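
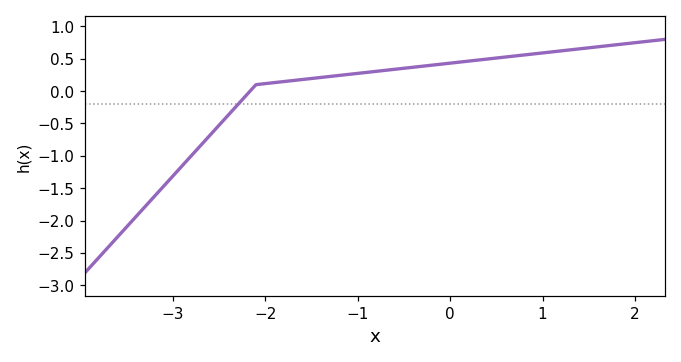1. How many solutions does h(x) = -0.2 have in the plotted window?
1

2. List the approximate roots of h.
-2.2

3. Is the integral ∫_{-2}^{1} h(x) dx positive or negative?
positive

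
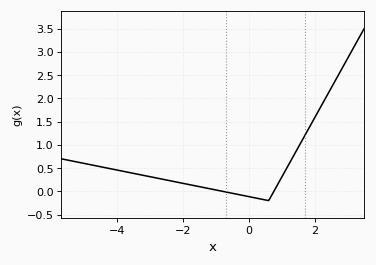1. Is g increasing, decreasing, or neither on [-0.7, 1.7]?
neither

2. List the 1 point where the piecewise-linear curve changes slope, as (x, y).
(0.6, -0.2)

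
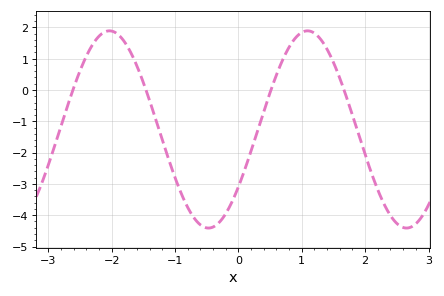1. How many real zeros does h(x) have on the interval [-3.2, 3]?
4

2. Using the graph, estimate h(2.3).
-3.7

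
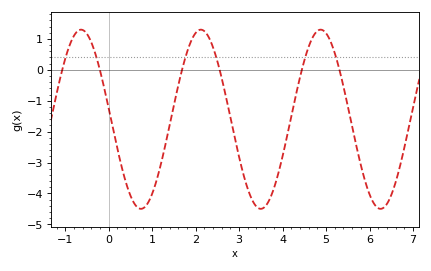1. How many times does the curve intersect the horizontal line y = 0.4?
6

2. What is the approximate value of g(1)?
-4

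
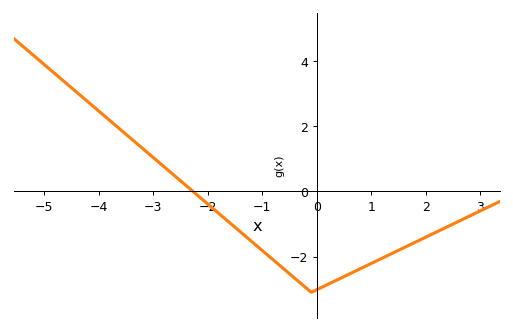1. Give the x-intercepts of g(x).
-2.2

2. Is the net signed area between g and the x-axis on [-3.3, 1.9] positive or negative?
negative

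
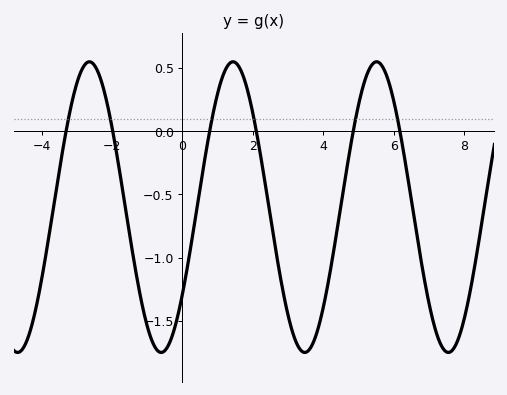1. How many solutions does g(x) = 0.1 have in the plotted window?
6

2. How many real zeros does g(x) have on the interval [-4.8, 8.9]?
6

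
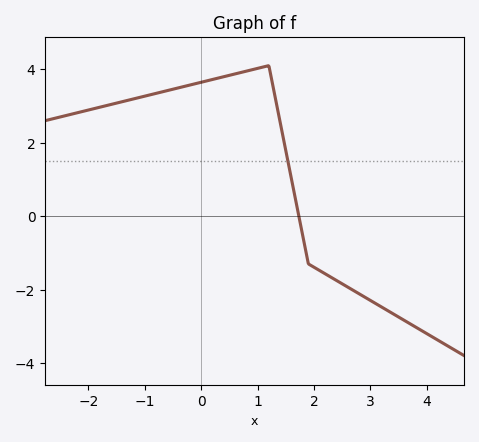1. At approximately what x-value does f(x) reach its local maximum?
1.2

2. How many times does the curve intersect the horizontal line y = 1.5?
1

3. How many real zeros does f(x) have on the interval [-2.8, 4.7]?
1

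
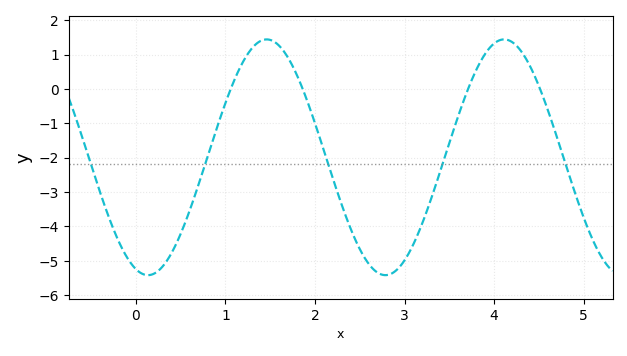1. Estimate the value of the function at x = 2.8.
-5.4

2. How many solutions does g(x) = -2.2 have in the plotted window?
5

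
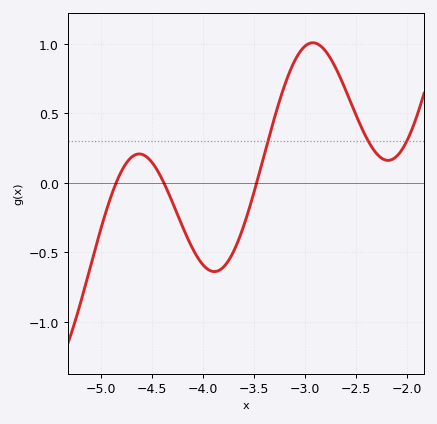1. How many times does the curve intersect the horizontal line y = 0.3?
3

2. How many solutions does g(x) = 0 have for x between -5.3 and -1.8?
3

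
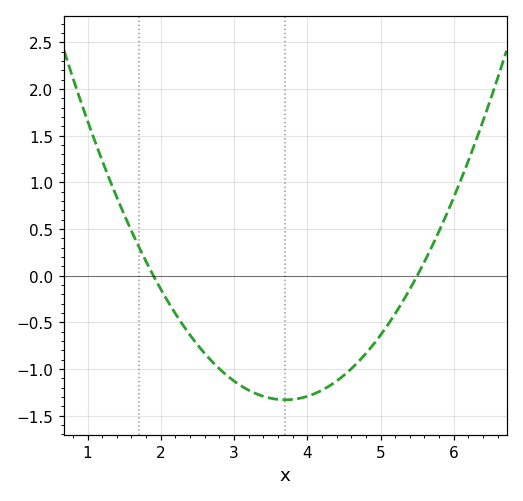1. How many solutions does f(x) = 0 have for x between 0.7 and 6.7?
2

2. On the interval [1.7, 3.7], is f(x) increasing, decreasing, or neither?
decreasing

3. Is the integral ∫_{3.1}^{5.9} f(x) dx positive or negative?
negative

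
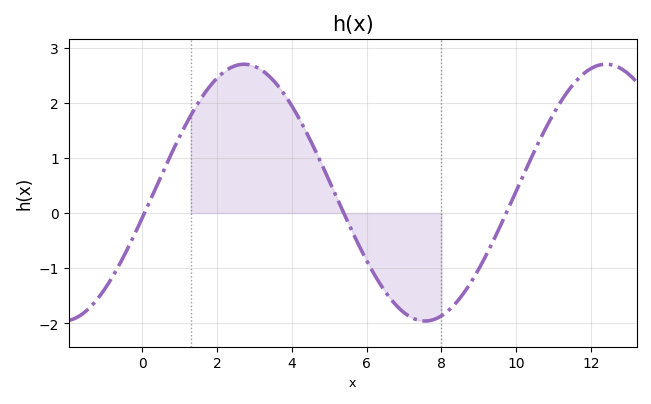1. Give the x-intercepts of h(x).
0, 5.4, 9.8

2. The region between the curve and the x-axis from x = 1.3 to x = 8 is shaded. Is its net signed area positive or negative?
positive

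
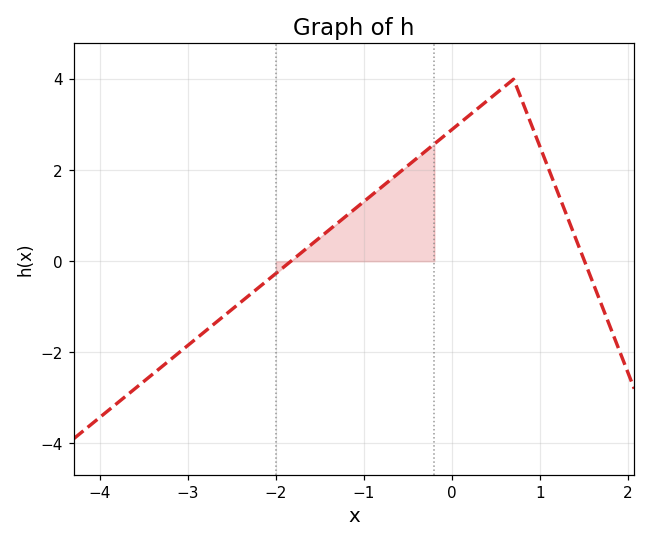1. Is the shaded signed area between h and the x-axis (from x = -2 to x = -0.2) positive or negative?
positive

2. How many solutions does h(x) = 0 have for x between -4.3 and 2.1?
2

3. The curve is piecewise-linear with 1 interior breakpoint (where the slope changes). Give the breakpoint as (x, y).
(0.7, 4)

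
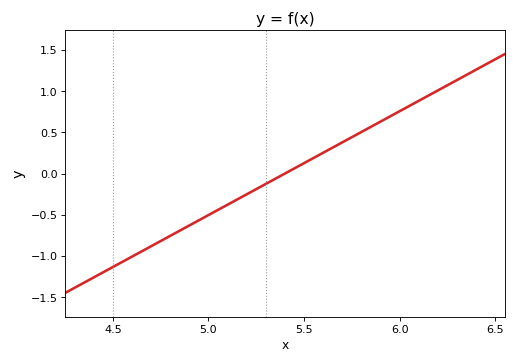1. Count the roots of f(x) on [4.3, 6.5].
1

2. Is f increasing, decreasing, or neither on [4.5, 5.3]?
increasing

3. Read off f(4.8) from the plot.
-0.756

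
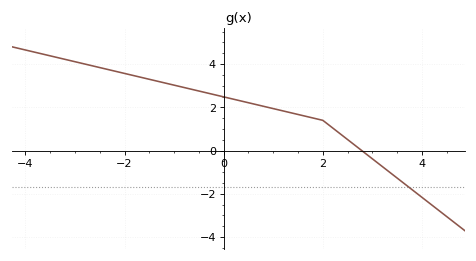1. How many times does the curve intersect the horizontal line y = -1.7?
1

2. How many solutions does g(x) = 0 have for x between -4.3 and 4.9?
1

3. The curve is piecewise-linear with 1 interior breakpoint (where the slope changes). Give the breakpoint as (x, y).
(2, 1.4)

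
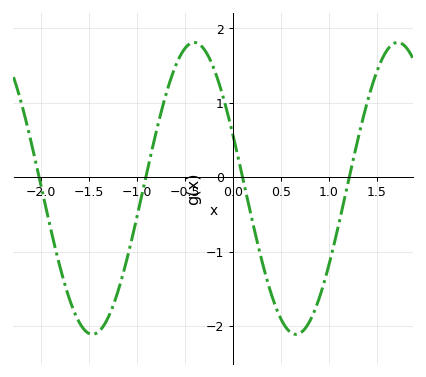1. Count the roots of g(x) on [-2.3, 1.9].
4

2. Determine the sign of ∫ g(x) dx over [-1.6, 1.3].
negative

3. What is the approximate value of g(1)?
-1.2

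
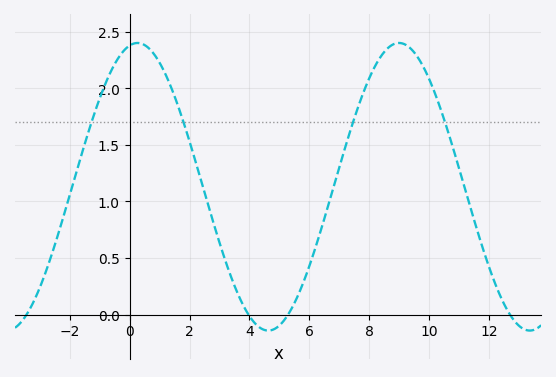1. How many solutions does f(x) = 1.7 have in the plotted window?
4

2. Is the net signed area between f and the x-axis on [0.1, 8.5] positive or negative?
positive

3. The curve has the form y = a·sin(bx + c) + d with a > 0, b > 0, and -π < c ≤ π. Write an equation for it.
y = 1.27sin(0.72x + 1.38) + 1.13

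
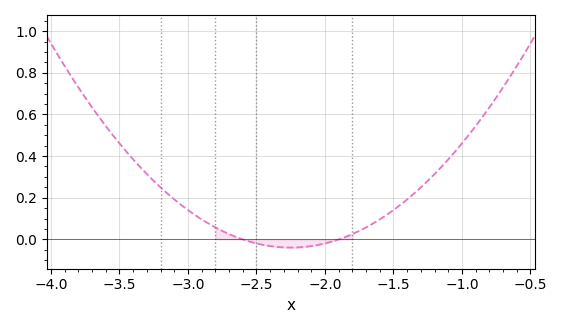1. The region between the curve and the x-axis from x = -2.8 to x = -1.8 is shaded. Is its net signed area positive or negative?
negative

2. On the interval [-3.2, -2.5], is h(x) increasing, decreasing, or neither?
decreasing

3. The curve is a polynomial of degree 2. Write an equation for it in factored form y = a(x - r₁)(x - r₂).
y = 0.32(x + 2.6)(x + 1.9)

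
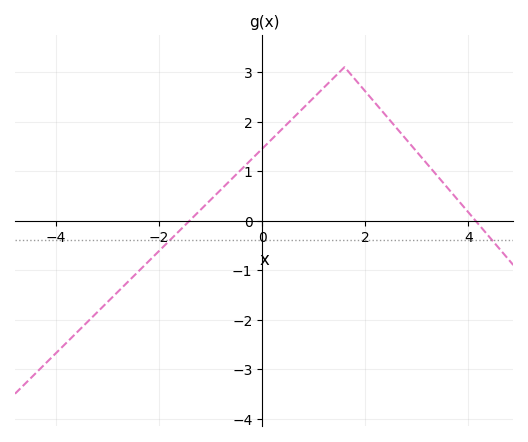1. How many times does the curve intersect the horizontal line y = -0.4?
2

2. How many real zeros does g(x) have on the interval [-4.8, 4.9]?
2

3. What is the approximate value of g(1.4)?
2.9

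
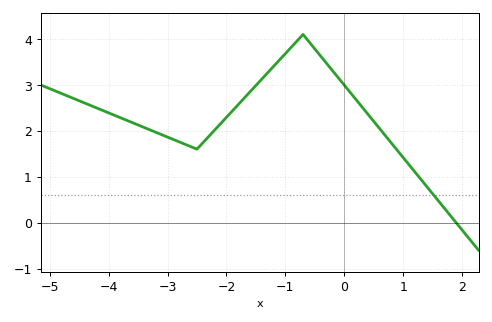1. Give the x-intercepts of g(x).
1.9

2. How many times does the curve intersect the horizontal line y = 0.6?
1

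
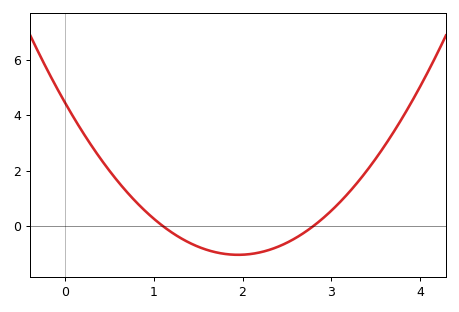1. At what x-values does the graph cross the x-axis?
1.1, 2.8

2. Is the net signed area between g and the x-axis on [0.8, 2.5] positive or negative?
negative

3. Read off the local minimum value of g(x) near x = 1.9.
-1.05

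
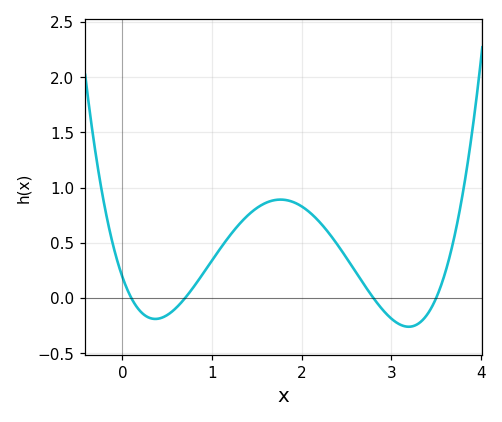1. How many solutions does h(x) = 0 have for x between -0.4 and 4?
4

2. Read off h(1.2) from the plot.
0.567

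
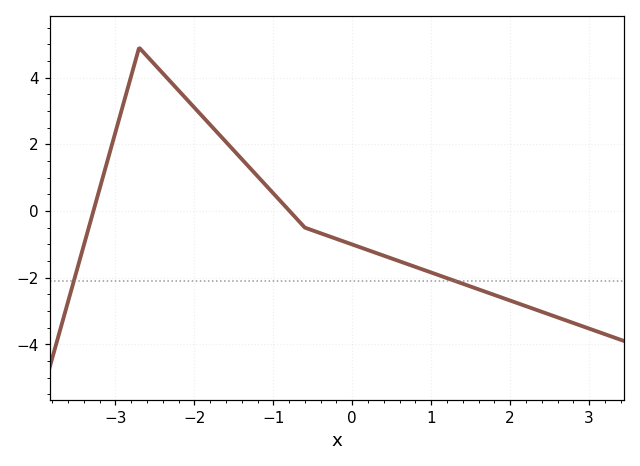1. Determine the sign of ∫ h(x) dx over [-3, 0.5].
positive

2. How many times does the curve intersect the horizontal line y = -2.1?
2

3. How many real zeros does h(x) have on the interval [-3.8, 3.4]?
2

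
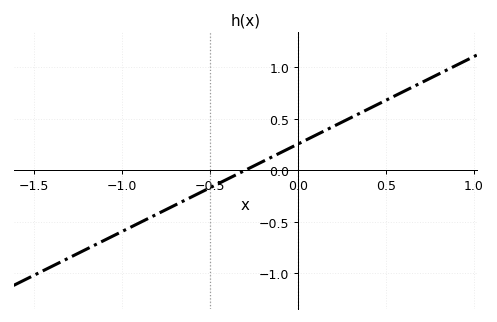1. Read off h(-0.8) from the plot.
-0.425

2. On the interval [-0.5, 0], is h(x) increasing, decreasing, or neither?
increasing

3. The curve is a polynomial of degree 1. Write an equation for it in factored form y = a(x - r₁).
y = 0.85(x + 0.3)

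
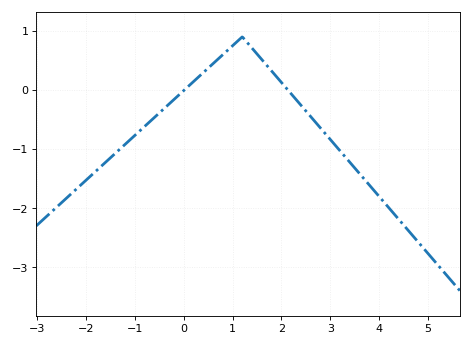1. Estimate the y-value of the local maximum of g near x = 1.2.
0.898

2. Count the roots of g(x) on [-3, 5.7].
2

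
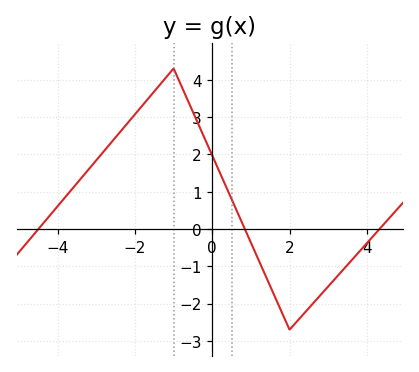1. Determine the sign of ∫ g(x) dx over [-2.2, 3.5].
positive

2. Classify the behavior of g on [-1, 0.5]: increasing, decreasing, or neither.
decreasing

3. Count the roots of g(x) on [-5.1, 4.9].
3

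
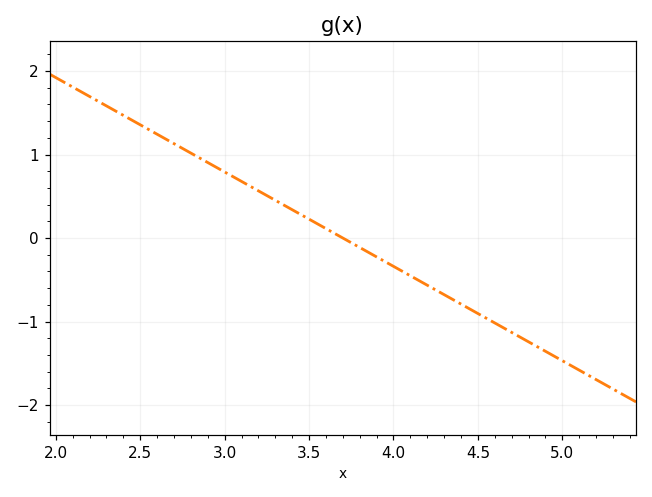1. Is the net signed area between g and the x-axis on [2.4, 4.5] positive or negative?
positive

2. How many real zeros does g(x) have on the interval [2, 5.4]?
1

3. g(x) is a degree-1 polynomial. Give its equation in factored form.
y = -1.13(x - 3.7)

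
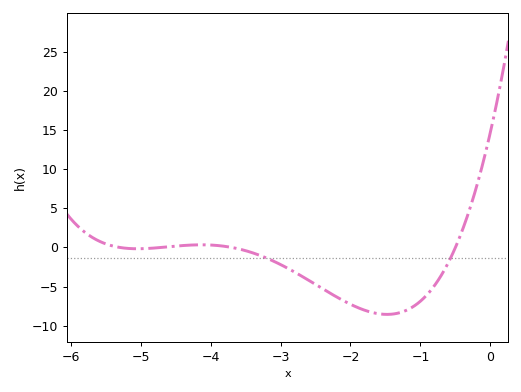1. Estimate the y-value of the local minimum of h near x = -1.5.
-8.5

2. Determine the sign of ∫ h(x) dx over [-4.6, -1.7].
negative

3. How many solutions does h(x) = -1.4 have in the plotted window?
2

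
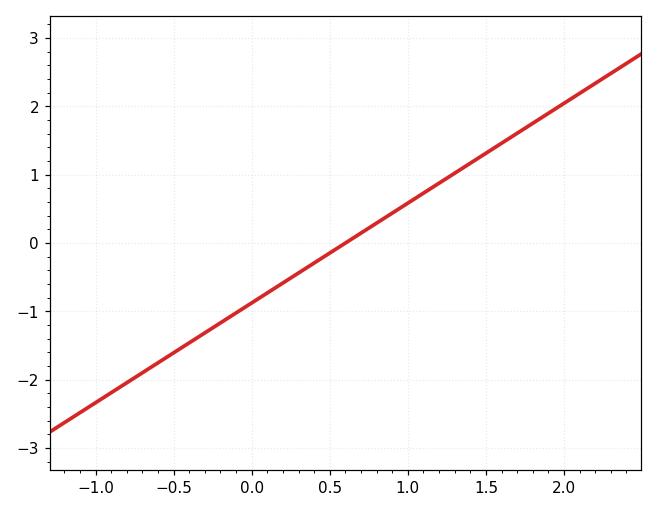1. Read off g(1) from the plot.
0.584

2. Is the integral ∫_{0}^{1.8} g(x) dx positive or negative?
positive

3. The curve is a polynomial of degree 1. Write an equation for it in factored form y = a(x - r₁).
y = 1.46(x - 0.6)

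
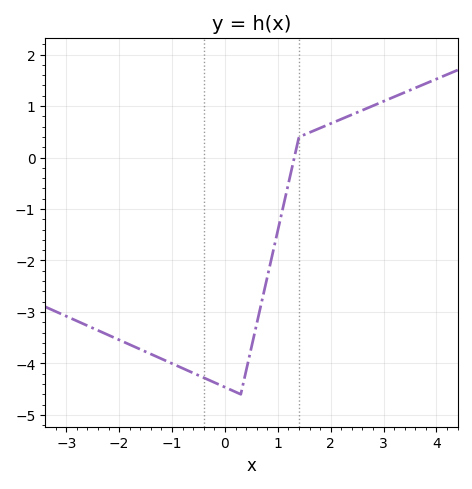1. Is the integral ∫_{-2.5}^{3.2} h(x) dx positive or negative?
negative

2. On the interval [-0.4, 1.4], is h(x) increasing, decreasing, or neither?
neither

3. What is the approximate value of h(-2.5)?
-3.3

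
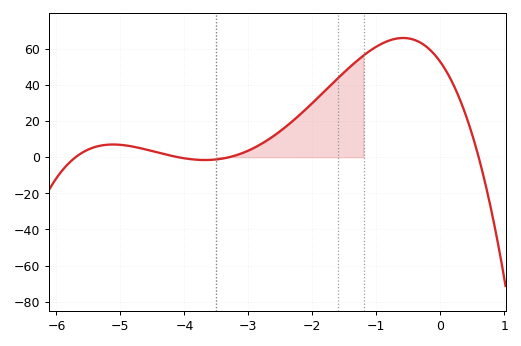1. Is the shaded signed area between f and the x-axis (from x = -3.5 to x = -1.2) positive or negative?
positive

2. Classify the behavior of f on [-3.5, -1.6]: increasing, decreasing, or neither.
increasing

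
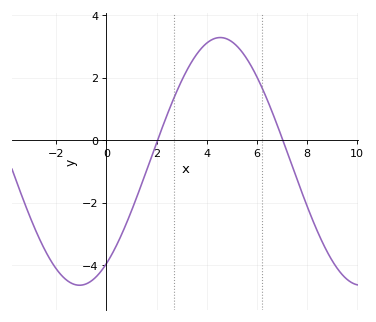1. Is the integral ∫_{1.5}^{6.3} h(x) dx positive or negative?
positive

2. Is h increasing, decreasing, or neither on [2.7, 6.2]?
neither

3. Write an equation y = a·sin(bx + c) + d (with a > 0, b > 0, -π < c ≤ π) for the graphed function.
y = 3.97sin(0.56x - 0.97) - 0.68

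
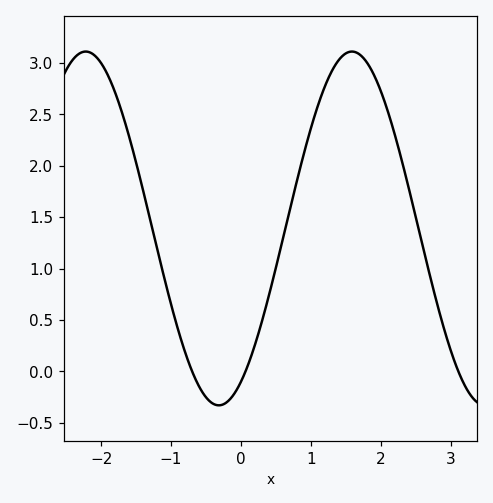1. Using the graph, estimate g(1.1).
2.58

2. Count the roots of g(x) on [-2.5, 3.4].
3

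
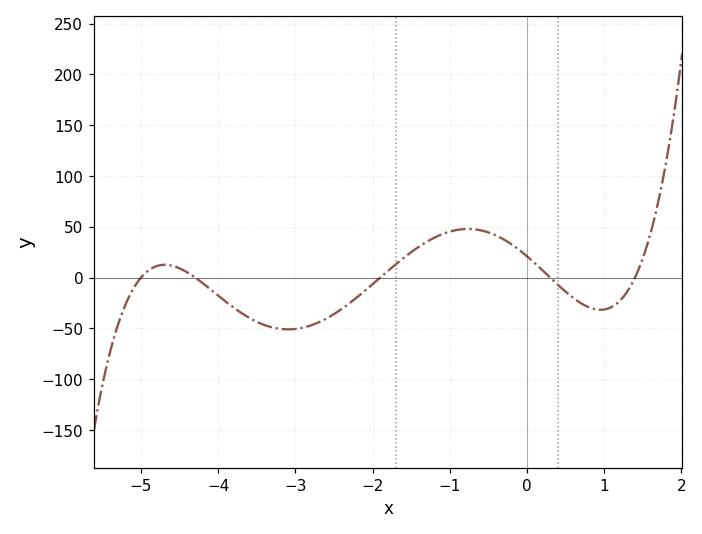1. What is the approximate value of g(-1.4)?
30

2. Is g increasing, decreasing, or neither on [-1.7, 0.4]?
neither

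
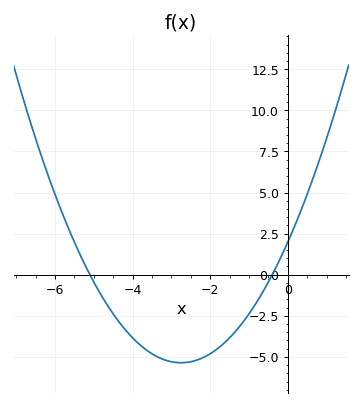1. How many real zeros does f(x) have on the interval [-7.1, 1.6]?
2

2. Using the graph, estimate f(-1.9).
-4.66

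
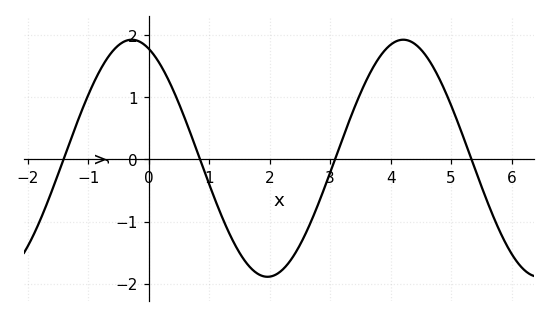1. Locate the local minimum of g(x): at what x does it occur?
1.97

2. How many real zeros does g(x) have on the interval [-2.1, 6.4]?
4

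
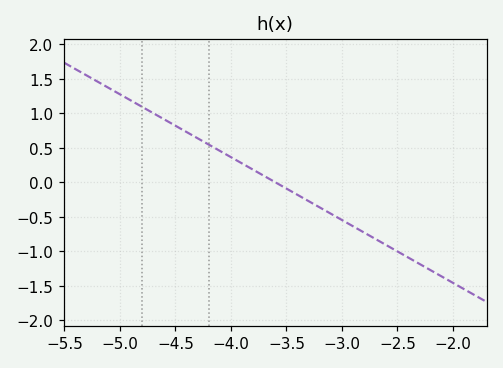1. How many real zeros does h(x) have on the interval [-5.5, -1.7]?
1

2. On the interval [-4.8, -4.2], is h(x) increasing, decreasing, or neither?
decreasing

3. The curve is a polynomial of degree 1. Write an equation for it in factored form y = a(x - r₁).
y = -0.91(x + 3.6)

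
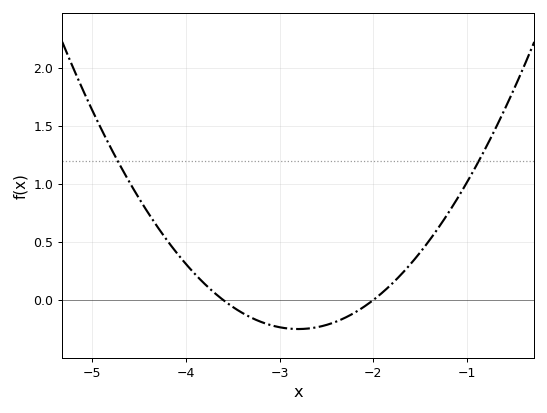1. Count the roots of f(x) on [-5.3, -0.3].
2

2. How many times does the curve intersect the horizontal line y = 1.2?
2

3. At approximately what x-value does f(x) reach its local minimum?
-2.8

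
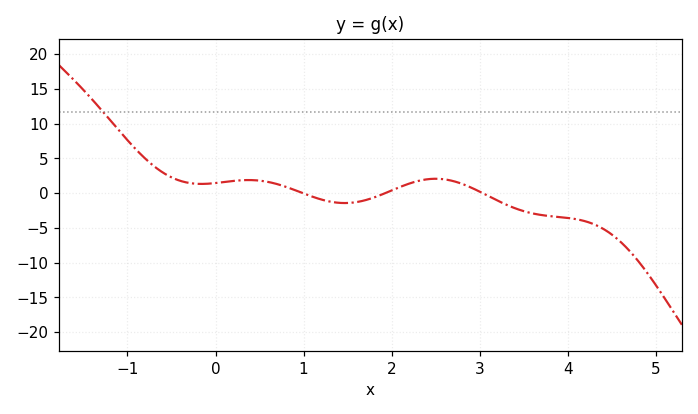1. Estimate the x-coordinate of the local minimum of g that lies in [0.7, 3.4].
1.47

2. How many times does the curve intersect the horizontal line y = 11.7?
1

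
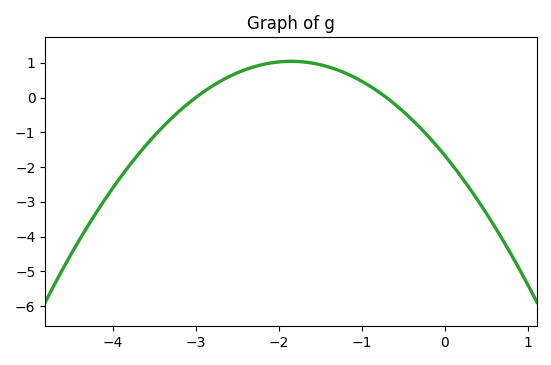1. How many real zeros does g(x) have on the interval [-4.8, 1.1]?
2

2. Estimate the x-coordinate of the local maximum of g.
-1.85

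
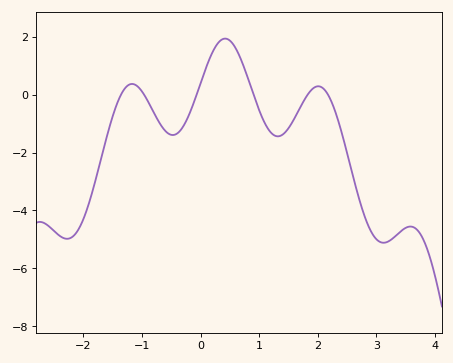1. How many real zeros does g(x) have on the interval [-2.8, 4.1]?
6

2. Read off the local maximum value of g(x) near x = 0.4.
2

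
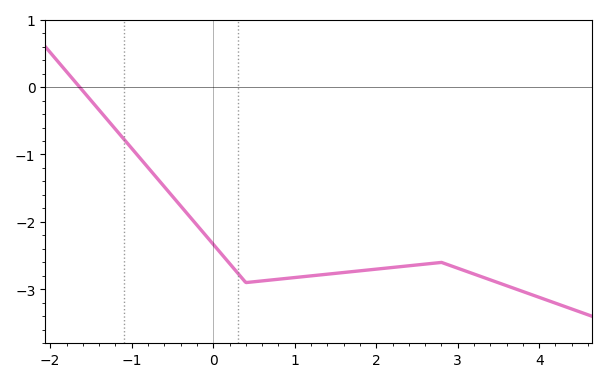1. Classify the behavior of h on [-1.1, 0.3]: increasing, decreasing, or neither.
decreasing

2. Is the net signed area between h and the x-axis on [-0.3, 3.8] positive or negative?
negative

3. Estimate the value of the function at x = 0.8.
-2.85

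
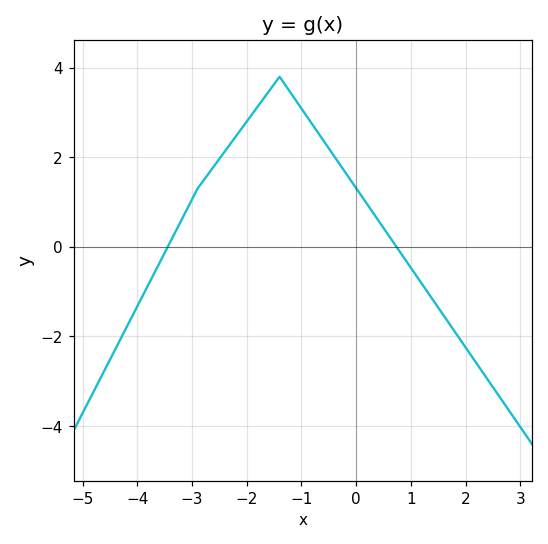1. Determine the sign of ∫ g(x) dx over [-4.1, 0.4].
positive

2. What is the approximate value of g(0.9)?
-0.2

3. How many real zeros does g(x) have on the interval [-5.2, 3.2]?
2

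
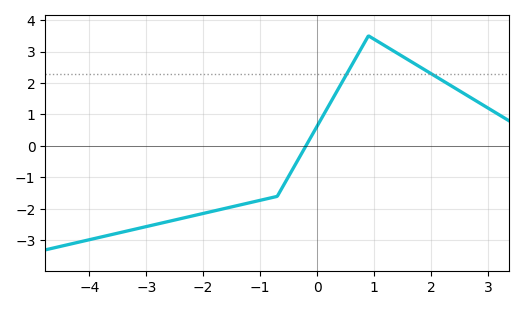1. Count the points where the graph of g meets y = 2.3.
2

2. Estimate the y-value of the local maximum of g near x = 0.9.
3.5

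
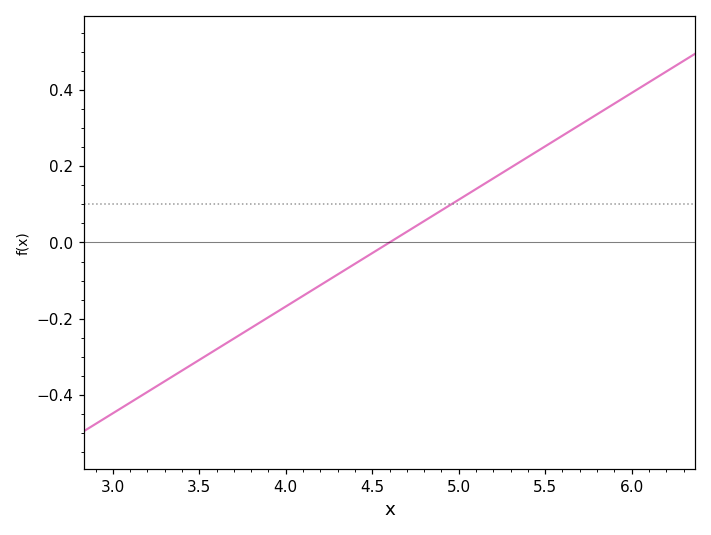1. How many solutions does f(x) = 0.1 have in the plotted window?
1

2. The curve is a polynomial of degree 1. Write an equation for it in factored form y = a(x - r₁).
y = 0.28(x - 4.6)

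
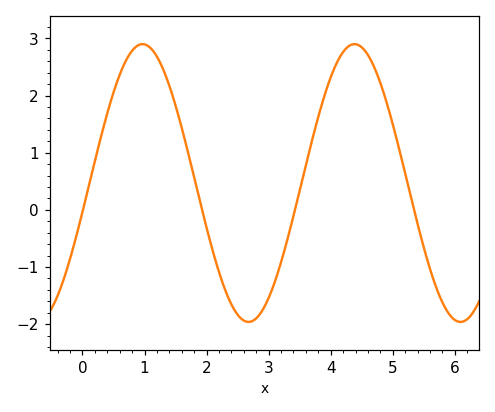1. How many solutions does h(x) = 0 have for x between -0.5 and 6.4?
4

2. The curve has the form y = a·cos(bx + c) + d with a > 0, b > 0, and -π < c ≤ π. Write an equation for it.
y = 2.43cos(1.84x - 1.78) + 0.47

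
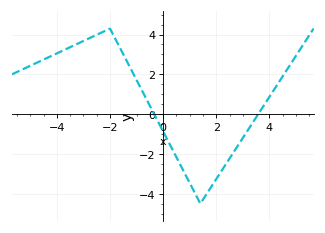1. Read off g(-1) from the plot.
1.71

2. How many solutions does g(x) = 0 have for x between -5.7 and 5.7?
2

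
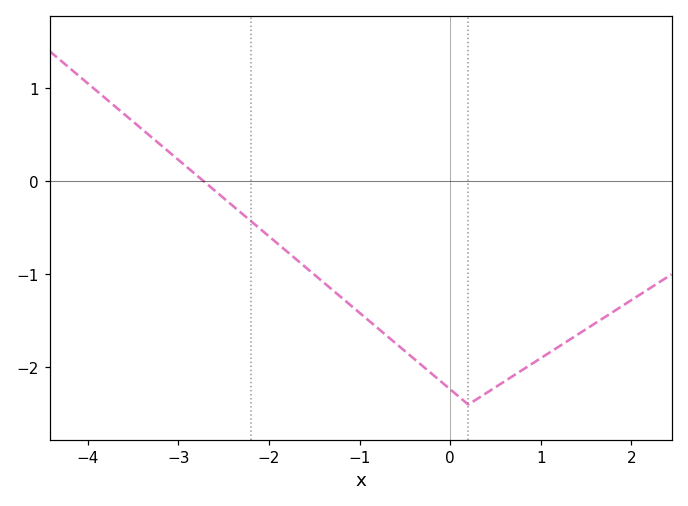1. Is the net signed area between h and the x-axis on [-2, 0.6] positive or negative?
negative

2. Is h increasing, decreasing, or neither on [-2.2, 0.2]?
decreasing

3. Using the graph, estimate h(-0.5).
-1.8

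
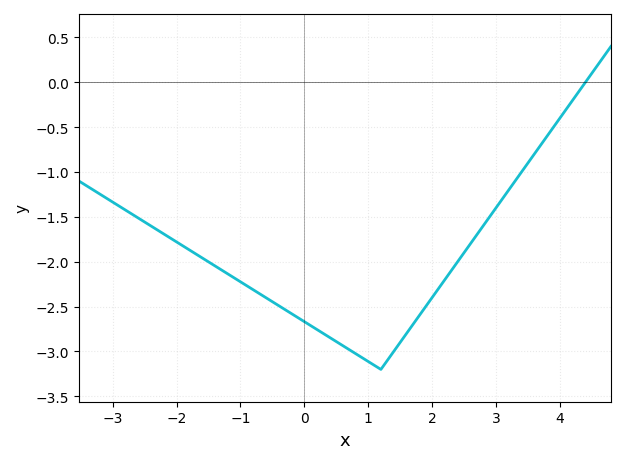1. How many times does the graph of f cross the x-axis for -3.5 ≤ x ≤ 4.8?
1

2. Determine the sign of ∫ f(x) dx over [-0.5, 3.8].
negative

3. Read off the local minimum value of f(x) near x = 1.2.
-3.2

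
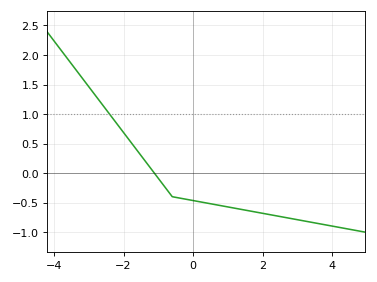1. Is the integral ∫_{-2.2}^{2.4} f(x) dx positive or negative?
negative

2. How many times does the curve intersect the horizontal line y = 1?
1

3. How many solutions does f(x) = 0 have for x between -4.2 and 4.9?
1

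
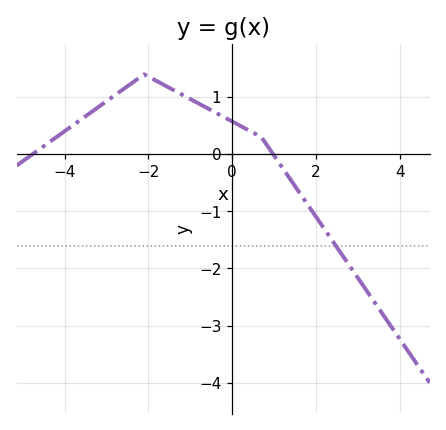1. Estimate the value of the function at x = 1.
0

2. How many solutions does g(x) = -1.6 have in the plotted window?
1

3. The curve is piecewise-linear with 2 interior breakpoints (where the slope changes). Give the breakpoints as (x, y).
(-2.1, 1.4); (0.7, 0.3)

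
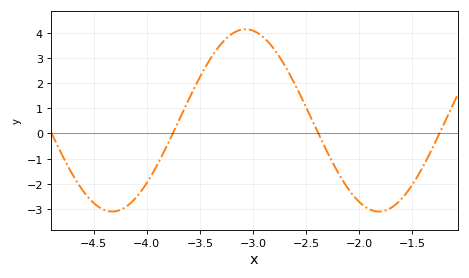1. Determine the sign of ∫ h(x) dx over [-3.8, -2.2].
positive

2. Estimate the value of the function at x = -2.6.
1.92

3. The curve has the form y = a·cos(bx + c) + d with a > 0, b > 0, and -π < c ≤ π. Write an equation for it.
y = 3.62cos(2.5x + 1.39) + 0.52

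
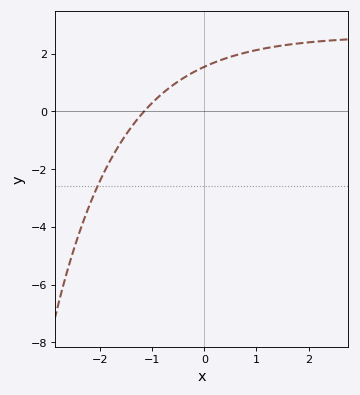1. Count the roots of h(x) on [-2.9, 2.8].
1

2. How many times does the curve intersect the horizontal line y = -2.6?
1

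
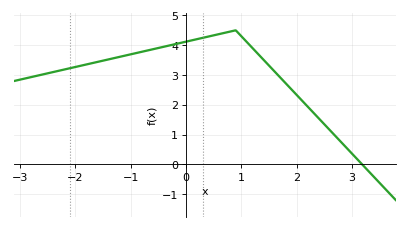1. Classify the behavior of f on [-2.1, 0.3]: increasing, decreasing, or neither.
increasing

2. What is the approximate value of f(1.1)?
4.1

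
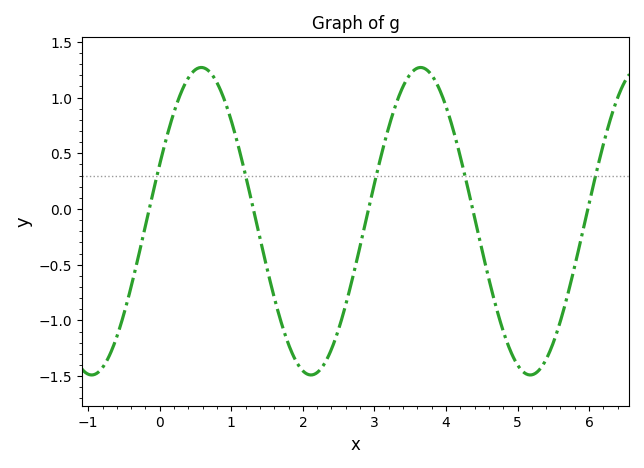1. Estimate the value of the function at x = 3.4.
1.1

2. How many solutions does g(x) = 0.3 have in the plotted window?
5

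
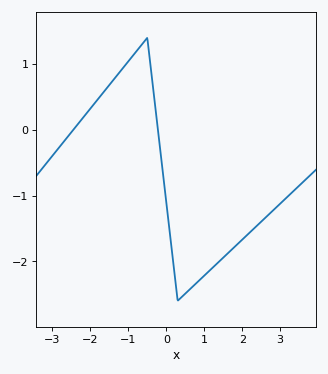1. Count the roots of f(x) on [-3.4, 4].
2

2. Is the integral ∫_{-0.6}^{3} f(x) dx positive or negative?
negative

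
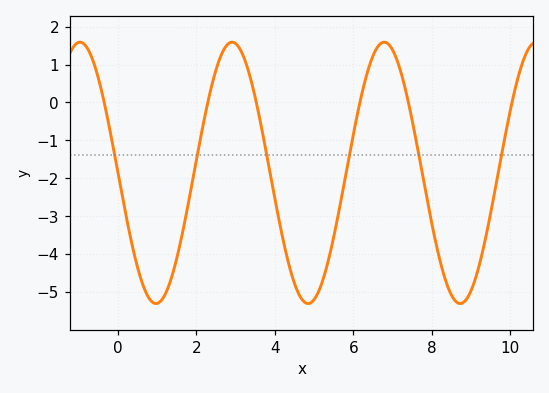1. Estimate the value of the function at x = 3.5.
0.125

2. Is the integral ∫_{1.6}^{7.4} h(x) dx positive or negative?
negative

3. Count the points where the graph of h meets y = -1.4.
6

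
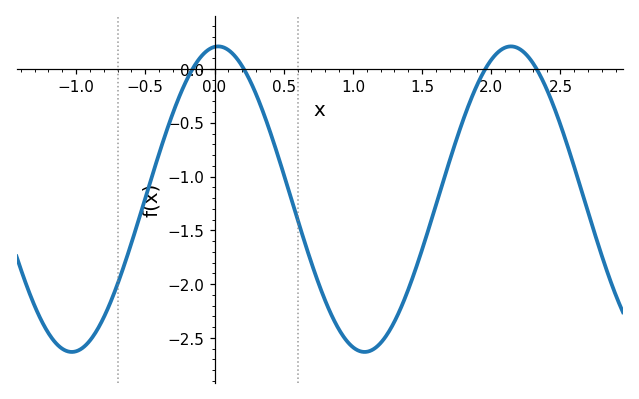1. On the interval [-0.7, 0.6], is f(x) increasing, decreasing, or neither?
neither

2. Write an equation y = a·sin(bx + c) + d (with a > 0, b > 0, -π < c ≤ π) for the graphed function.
y = 1.42sin(3x + 1.5) - 1.21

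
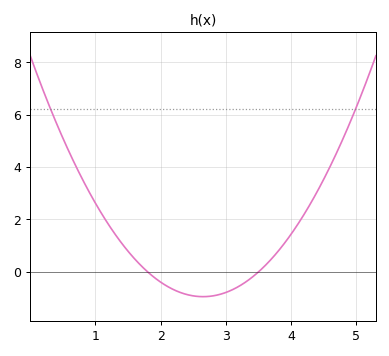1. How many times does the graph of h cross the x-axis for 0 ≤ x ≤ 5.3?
2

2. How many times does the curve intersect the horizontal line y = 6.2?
2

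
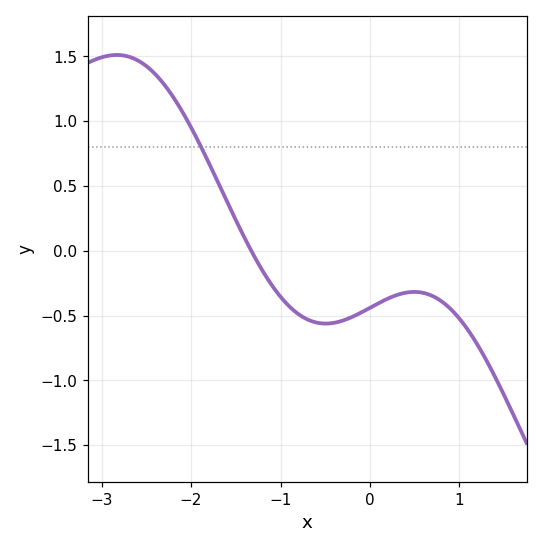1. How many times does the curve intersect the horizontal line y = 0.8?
1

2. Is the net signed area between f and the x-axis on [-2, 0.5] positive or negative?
negative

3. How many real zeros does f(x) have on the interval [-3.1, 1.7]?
1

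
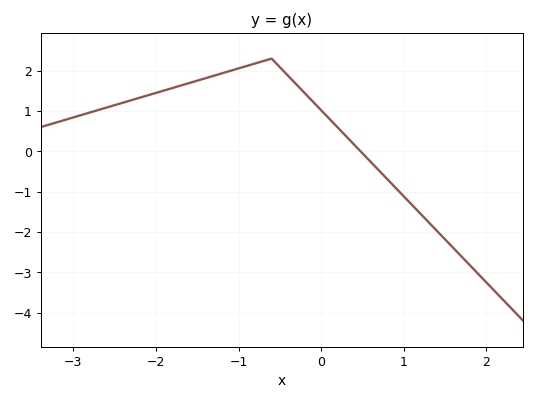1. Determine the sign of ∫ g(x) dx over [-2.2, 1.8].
positive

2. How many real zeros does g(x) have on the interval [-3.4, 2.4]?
1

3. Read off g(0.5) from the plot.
0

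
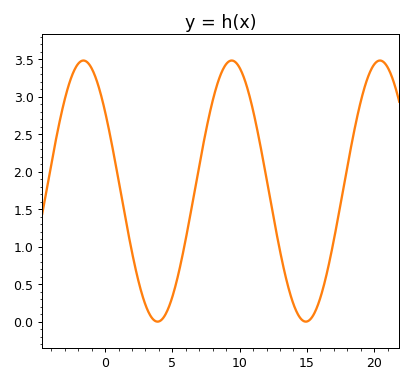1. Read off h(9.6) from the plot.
3.47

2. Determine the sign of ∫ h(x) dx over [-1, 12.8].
positive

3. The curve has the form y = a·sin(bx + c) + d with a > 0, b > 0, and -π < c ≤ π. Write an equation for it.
y = 1.74sin(0.57x + 2.49) + 1.74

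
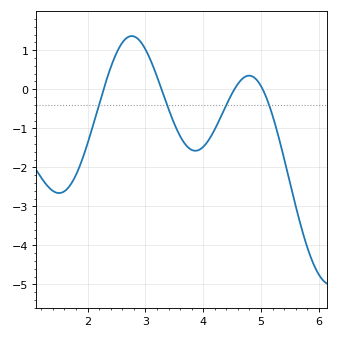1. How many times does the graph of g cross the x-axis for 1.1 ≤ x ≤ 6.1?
4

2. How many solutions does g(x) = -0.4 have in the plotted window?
4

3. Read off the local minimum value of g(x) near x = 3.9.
-1.6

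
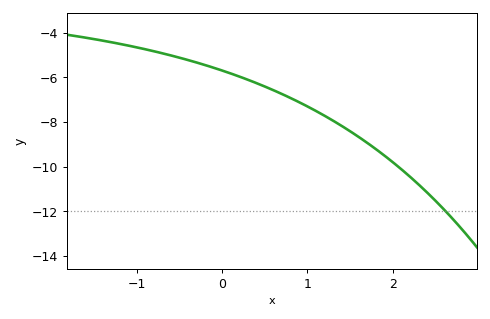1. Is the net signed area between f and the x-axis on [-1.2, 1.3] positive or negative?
negative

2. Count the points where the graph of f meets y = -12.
1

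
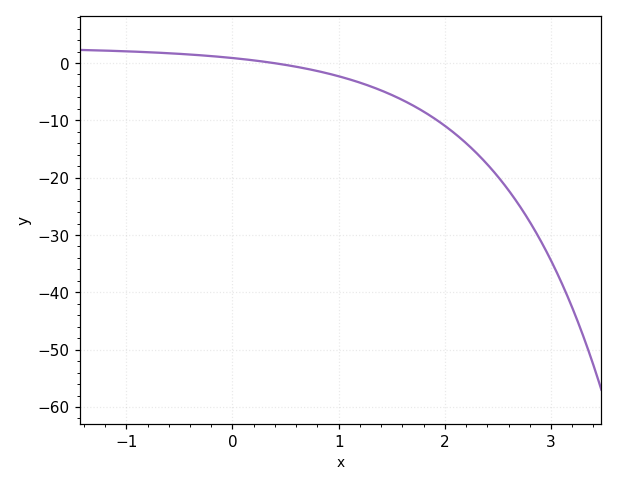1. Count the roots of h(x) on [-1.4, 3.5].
1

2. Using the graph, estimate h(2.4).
-17.7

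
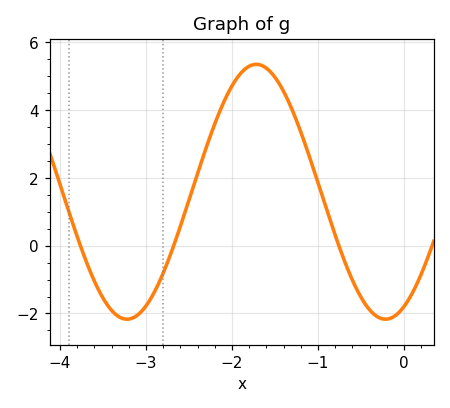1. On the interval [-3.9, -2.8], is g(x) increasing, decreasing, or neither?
neither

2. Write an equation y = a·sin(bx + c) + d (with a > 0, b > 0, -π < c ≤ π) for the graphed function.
y = 3.76sin(2.09x - 1.12) + 1.59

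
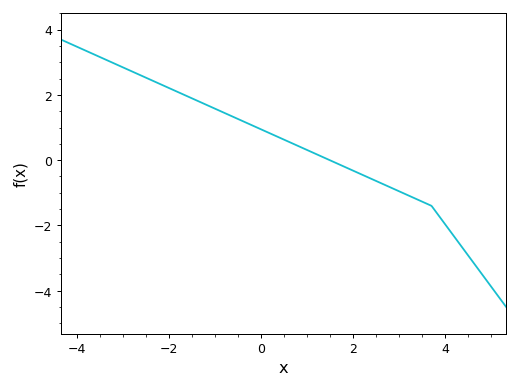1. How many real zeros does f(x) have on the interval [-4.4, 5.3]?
1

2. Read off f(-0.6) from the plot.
1.4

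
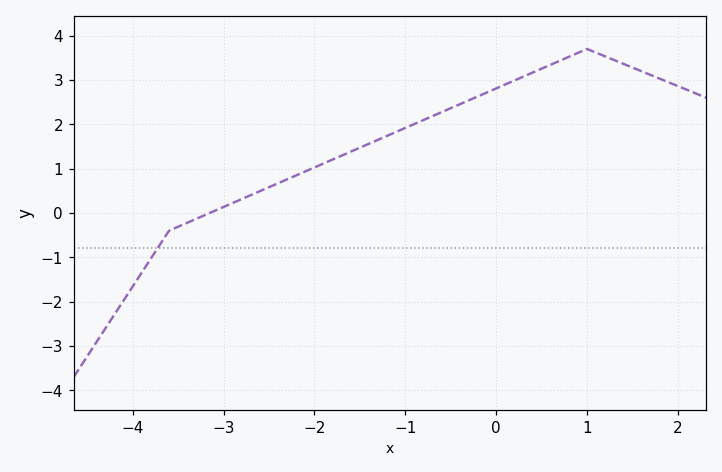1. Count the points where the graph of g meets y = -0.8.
1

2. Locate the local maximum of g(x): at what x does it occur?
1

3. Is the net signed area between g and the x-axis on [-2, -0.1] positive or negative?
positive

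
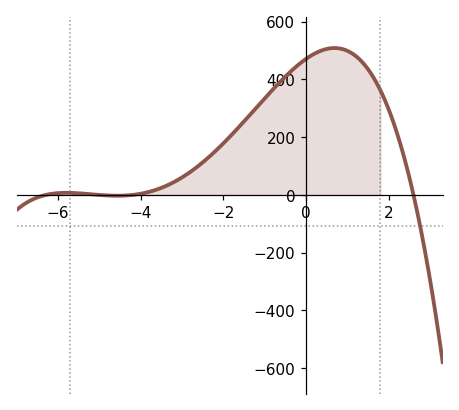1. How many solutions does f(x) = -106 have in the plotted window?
1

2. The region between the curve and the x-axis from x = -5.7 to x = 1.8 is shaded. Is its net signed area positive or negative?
positive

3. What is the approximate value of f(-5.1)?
0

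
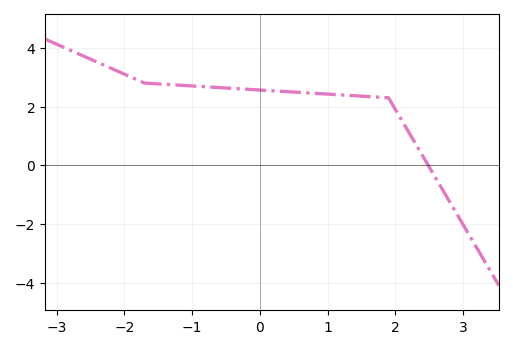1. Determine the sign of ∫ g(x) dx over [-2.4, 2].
positive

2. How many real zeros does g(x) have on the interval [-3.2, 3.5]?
1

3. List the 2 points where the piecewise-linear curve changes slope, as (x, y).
(-1.7, 2.8); (1.9, 2.3)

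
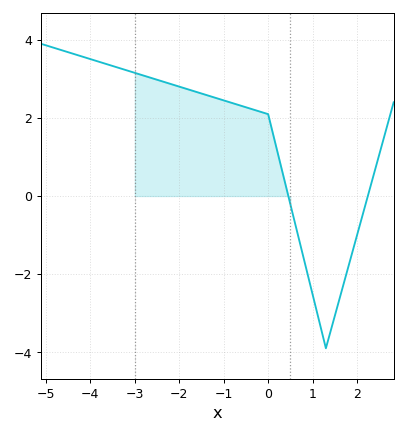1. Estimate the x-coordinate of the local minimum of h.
1.4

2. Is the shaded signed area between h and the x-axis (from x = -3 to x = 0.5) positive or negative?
positive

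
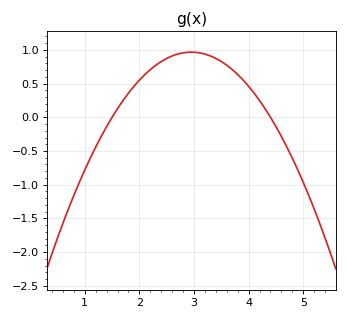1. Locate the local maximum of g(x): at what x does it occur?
2.95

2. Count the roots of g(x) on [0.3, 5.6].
2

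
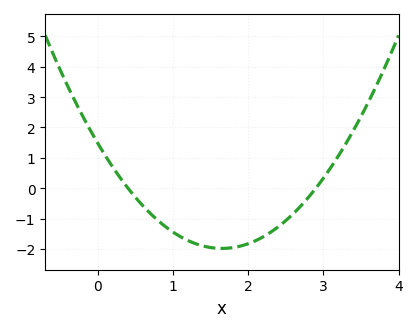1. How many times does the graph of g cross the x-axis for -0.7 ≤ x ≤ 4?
2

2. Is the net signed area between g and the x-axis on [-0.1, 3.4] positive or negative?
negative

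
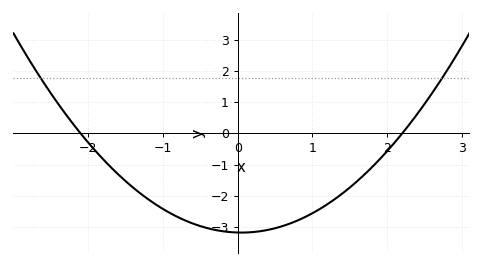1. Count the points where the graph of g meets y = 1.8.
2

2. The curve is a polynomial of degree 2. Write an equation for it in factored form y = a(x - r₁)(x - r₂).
y = 0.69(x + 2.1)(x - 2.2)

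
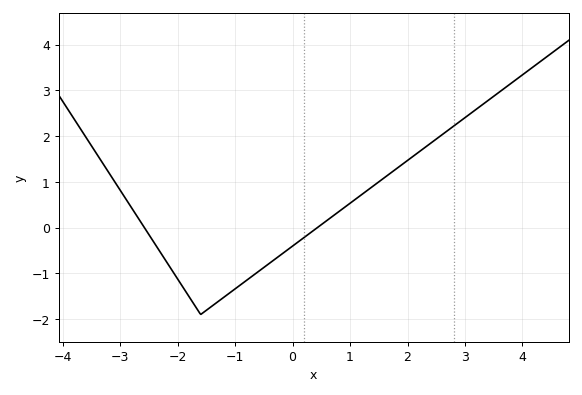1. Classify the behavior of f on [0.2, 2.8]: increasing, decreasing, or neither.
increasing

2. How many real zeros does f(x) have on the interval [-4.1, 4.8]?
2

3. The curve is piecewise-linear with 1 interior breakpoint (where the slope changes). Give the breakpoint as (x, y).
(-1.6, -1.9)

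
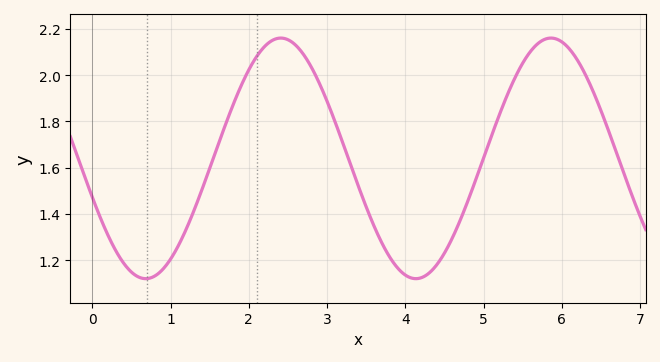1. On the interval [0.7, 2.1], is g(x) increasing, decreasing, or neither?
increasing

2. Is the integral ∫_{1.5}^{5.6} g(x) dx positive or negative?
positive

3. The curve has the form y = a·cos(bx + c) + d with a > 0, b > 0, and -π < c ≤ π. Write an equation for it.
y = 0.52cos(1.8x + 1.9) + 1.64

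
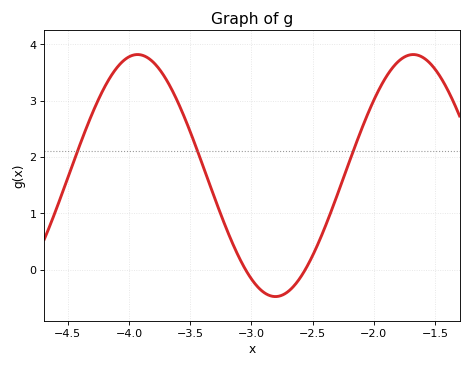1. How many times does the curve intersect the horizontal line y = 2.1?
3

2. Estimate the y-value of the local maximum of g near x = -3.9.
3.8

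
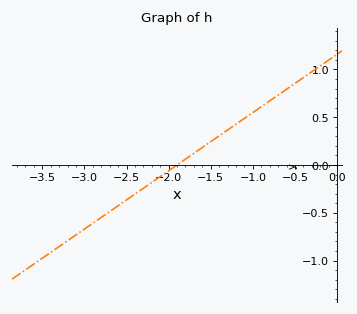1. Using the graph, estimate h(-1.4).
0.305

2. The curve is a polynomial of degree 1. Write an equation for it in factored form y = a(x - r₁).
y = 0.61(x + 1.9)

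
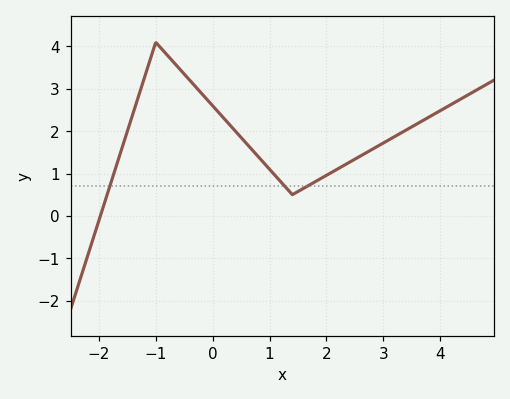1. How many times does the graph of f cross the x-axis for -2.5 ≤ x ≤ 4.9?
1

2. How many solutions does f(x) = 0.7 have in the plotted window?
3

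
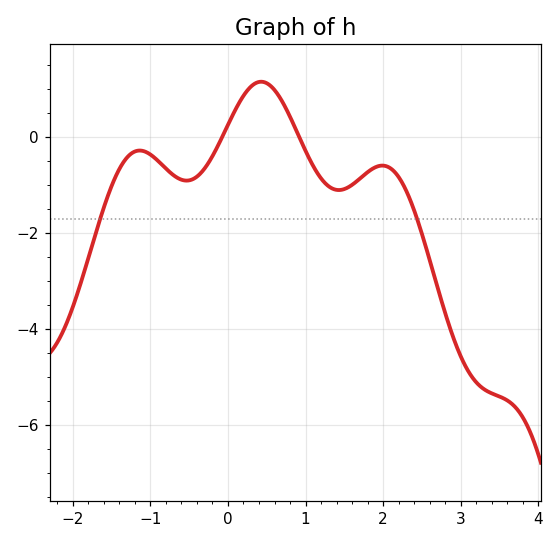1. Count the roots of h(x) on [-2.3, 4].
2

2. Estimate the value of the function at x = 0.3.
1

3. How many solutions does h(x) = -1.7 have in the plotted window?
2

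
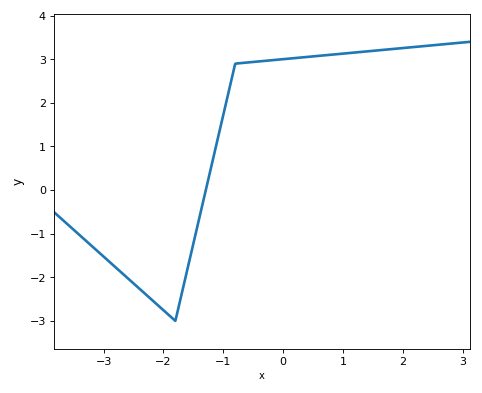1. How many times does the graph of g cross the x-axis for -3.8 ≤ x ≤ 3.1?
1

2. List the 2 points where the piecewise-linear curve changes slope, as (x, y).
(-1.8, -3); (-0.8, 2.9)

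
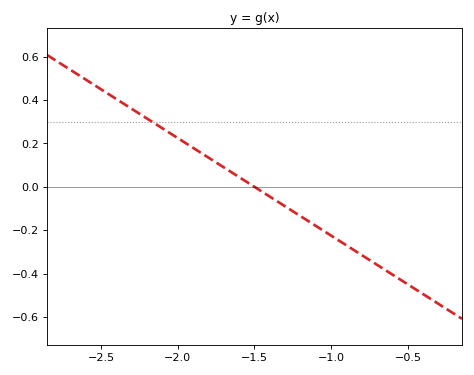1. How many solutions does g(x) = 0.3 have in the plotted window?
1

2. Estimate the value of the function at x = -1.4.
-0.04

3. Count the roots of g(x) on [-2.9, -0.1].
1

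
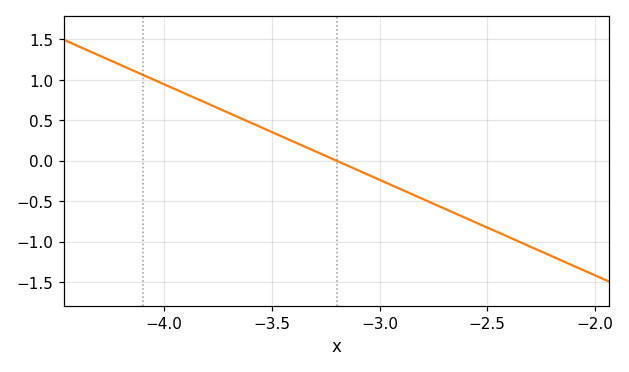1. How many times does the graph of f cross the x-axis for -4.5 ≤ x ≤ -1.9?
1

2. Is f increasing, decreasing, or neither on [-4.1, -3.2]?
decreasing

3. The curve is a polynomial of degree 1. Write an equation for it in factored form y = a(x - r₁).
y = -1.18(x + 3.2)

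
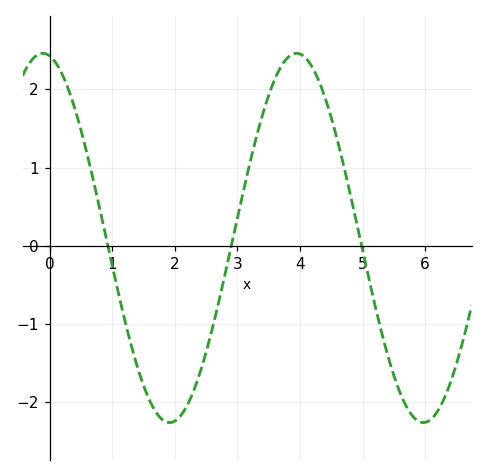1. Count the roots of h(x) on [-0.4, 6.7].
3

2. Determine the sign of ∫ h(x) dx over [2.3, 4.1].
positive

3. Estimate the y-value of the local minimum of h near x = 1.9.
-2.3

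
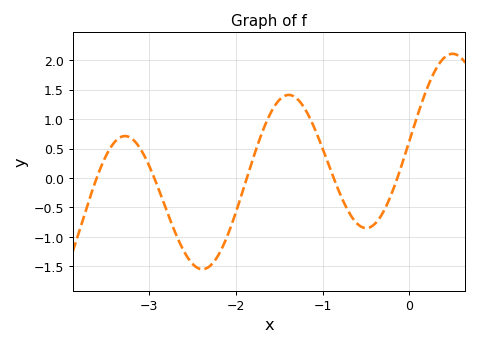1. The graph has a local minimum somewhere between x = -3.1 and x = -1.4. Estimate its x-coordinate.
-2.39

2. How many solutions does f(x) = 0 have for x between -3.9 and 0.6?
5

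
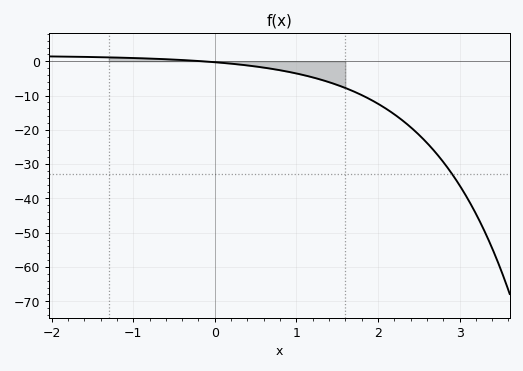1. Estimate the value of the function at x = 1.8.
-9.86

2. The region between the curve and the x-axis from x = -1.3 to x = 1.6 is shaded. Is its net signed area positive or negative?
negative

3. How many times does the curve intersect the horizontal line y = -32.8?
1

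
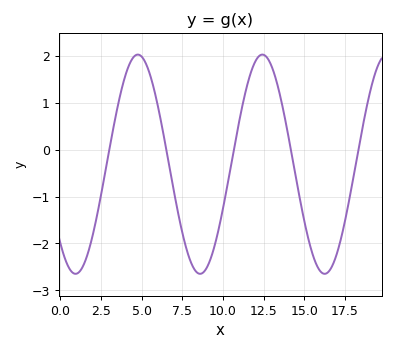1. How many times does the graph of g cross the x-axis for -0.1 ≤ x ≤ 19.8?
5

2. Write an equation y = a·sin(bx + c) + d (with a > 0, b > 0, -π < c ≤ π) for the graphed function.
y = 2.34sin(0.82x - 2.3) - 0.31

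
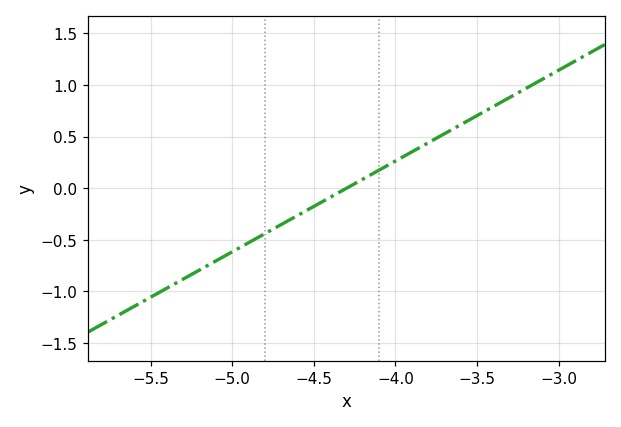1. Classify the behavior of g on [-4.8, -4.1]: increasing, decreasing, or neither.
increasing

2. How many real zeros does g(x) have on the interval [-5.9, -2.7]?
1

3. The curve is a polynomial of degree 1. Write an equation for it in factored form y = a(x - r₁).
y = 0.88(x + 4.3)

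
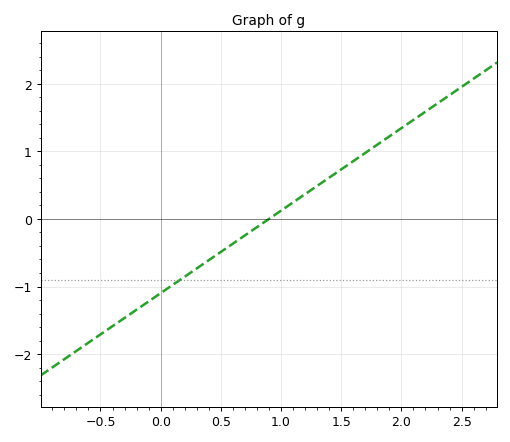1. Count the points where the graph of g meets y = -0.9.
1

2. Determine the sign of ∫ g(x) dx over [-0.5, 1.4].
negative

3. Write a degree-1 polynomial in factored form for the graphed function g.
y = 1.22(x - 0.9)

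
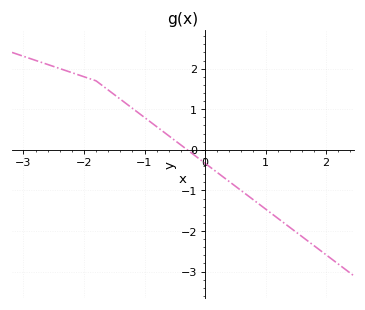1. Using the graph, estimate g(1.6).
-2.13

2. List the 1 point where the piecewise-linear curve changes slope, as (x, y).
(-1.8, 1.7)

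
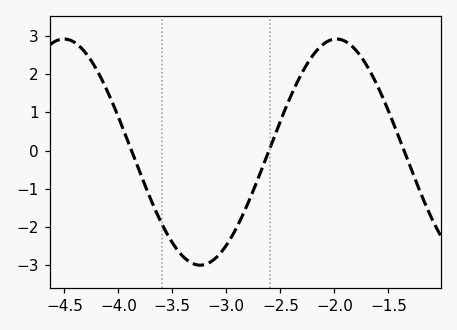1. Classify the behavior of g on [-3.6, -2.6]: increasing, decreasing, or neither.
neither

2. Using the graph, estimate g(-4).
0.9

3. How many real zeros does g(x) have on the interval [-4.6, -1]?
3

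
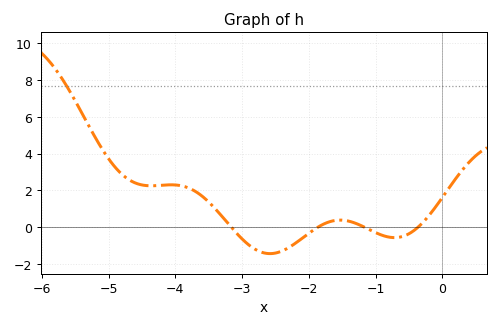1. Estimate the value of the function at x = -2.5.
-1.4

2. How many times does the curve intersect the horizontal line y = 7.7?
1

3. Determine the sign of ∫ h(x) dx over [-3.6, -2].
negative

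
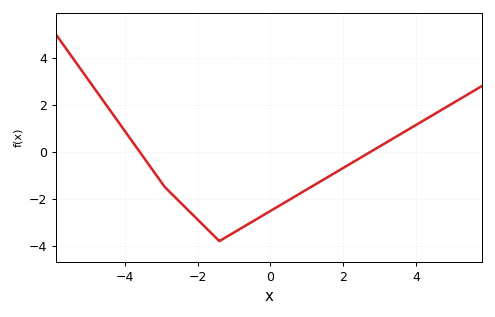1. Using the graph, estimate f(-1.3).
-3.8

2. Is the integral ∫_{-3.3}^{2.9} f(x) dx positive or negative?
negative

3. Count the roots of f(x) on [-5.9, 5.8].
2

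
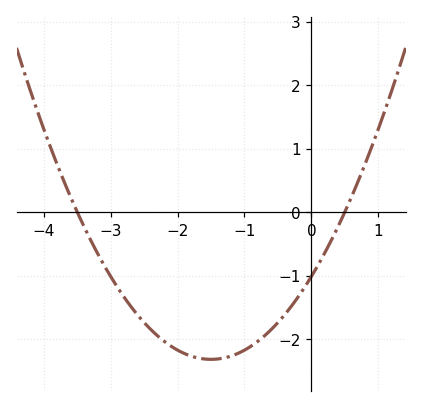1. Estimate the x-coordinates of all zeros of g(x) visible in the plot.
-3.5, 0.5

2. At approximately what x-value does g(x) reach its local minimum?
-1.5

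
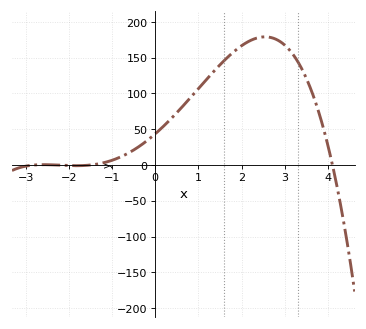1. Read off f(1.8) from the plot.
157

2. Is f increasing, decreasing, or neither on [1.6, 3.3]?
neither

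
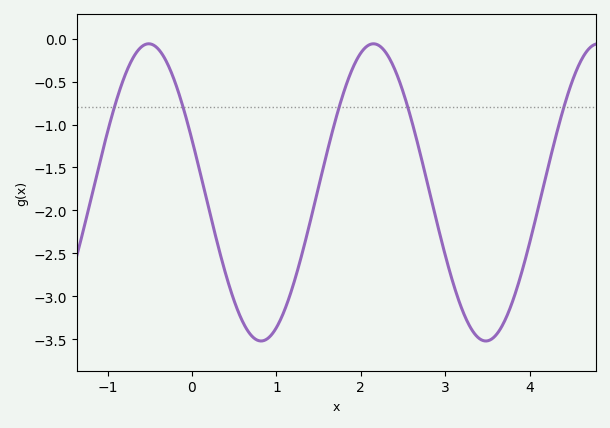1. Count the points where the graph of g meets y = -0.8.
5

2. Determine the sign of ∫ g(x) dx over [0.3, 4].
negative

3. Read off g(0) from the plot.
-1.18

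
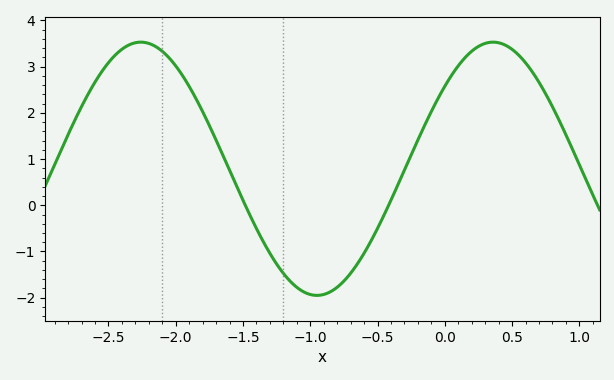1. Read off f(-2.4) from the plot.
3.38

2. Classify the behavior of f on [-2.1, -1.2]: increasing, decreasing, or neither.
decreasing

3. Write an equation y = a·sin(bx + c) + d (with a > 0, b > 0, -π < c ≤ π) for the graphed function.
y = 2.74sin(2.4x + 0.71) + 0.79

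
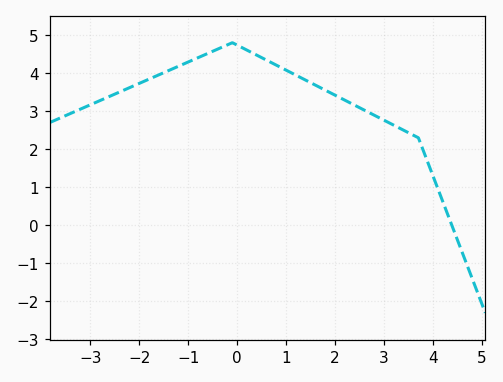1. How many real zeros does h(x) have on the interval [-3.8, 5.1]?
1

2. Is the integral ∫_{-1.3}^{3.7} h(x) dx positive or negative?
positive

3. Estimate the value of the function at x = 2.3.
3.2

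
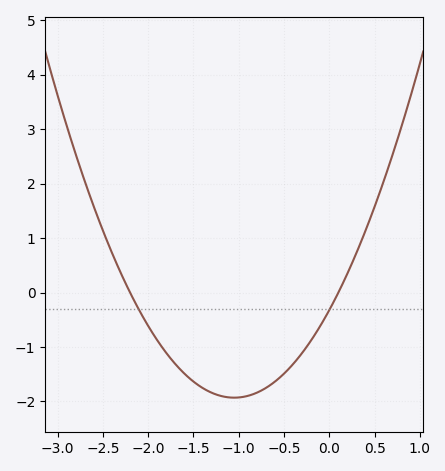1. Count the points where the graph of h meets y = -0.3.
2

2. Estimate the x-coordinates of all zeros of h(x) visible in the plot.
-2.2, 0.1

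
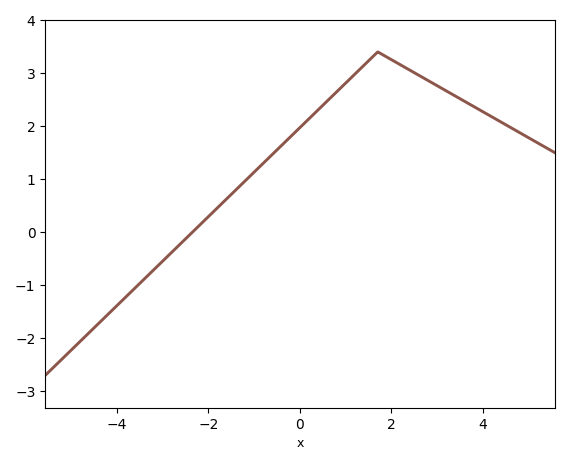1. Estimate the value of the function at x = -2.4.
0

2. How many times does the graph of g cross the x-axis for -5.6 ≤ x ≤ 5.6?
1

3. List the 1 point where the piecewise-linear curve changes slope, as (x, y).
(1.7, 3.4)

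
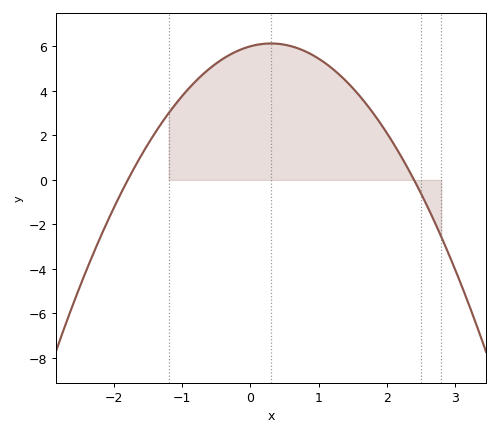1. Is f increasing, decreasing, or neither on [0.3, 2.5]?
decreasing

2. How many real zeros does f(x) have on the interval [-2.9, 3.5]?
2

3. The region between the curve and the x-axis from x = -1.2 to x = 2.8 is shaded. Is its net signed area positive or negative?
positive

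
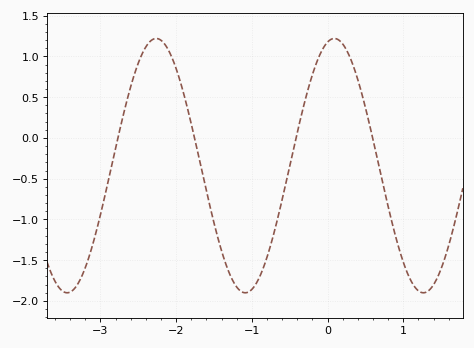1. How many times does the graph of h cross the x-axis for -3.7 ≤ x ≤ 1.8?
4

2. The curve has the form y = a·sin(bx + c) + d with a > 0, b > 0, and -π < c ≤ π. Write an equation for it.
y = 1.56sin(2.67x + 1.33) - 0.34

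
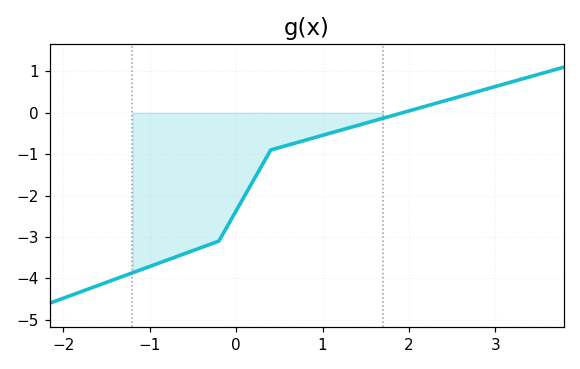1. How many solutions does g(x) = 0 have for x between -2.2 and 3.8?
1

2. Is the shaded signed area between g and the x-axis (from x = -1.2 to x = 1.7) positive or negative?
negative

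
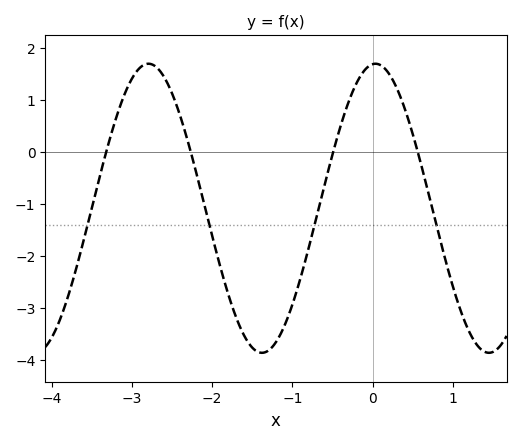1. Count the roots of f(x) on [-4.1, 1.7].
4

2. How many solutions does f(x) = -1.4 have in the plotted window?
4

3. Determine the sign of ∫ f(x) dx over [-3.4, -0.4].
negative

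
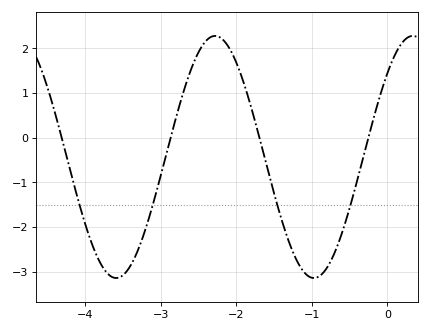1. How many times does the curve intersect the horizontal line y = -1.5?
4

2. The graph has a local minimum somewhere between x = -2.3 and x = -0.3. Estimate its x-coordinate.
-1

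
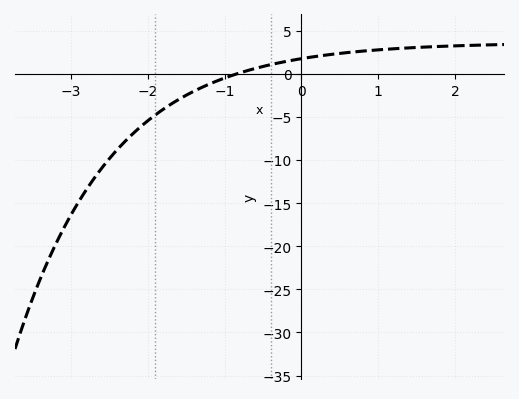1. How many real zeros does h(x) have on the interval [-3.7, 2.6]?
1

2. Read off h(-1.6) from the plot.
-2.98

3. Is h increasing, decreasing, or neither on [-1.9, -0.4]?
increasing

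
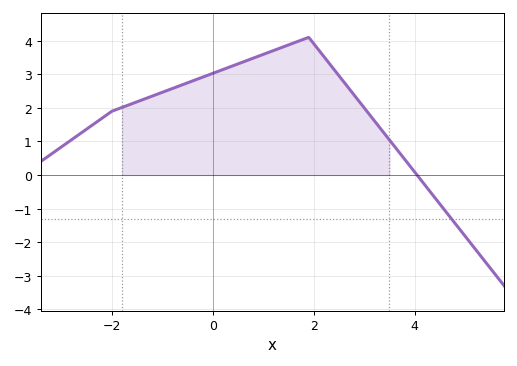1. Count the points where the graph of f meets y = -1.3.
1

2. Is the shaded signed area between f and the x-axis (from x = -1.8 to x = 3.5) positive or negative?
positive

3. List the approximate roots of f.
4.05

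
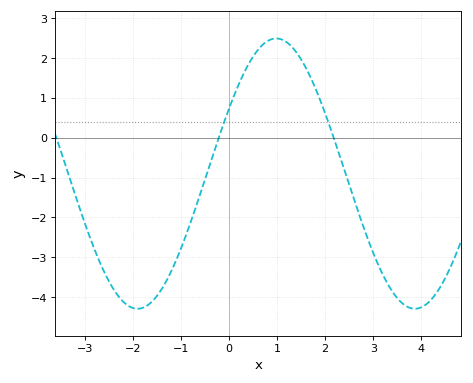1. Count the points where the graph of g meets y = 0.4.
2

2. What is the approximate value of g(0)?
0.7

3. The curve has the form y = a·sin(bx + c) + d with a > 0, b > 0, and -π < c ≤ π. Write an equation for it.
y = 3.39sin(1.1x + 0.5) - 0.9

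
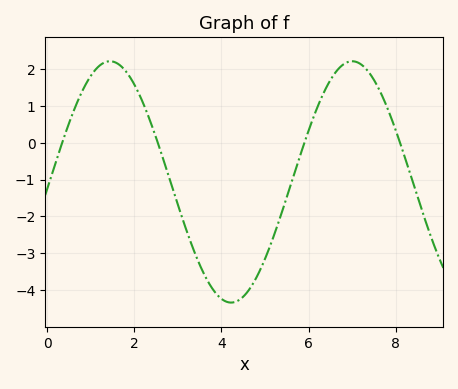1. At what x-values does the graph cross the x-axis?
0.4, 2.6, 6, 8.2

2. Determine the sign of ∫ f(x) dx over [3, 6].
negative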